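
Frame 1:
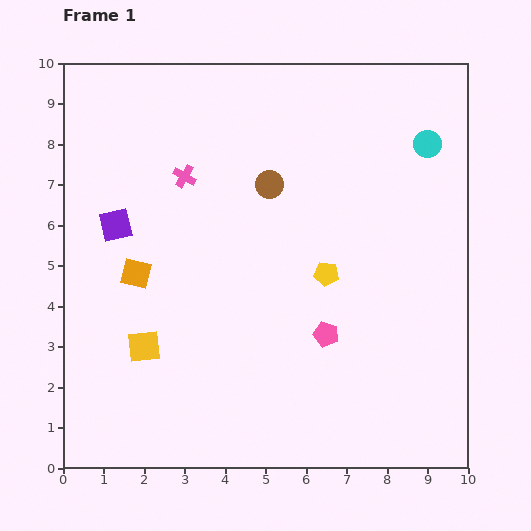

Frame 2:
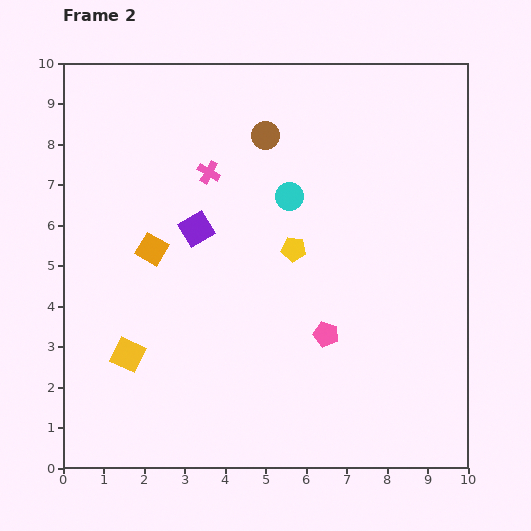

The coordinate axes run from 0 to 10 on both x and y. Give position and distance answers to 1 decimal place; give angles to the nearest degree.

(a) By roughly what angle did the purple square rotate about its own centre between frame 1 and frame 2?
18° counter-clockwise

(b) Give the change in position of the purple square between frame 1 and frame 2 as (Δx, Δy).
(2.0, -0.1)

The purple square was at (1.3, 6.0) in frame 1 and (3.3, 5.9) in frame 2.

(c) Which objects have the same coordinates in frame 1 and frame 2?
the pink pentagon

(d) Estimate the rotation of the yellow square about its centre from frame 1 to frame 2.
32° clockwise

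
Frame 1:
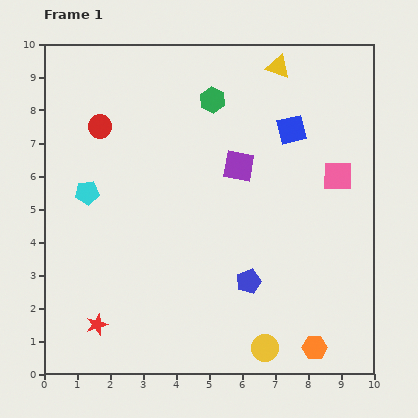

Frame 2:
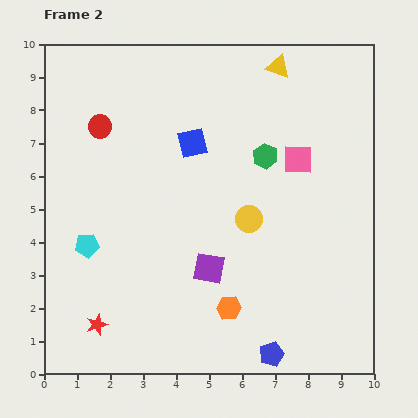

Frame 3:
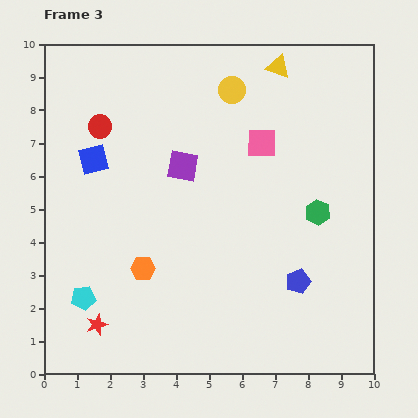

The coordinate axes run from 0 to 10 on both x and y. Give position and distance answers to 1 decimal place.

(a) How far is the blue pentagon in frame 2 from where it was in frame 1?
2.3

The blue pentagon moved from (6.2, 2.8) to (6.9, 0.6), a distance of √(0.7² + 2.2²) ≈ 2.3.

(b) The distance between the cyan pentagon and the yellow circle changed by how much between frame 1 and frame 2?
-2.2

Distance in frame 1: 7.2. Distance in frame 2: 5.0.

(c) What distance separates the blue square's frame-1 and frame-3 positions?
6.1

The blue square moved from (7.5, 7.4) to (1.5, 6.5), a distance of √(6.0² + 0.9²) ≈ 6.1.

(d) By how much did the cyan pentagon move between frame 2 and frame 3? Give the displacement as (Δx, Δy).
(-0.1, -1.6)

The cyan pentagon was at (1.3, 3.9) in frame 2 and (1.2, 2.3) in frame 3.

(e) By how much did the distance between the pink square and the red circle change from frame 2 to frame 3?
-1.2

Distance in frame 2: 6.1. Distance in frame 3: 4.9.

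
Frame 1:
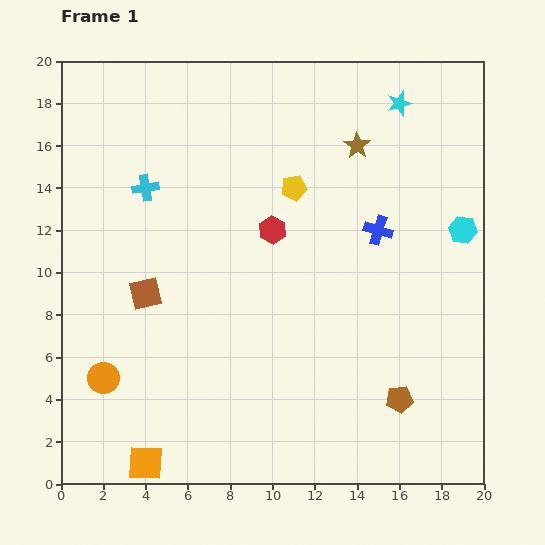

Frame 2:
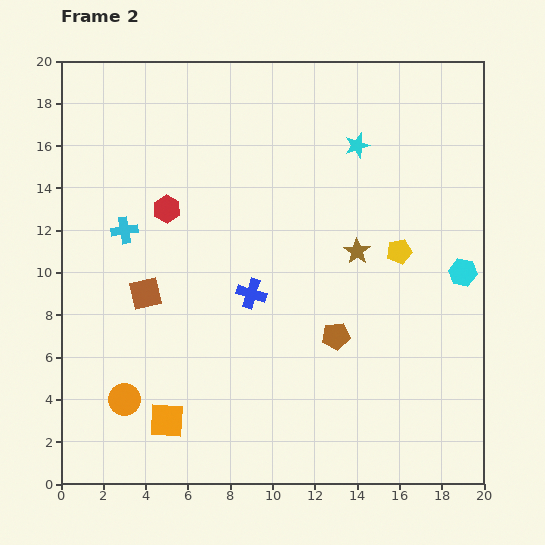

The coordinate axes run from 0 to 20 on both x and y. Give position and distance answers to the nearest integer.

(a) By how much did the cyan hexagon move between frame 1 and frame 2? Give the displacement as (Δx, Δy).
(0, -2)

The cyan hexagon was at (19, 12) in frame 1 and (19, 10) in frame 2.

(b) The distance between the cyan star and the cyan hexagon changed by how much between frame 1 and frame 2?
+1

Distance in frame 1: 7. Distance in frame 2: 8.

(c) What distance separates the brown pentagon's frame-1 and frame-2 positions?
4

The brown pentagon moved from (16, 4) to (13, 7), a distance of √(3² + 3²) ≈ 4.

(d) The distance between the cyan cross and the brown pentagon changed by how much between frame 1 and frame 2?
-5

Distance in frame 1: 16. Distance in frame 2: 11.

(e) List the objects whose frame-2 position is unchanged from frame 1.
the brown square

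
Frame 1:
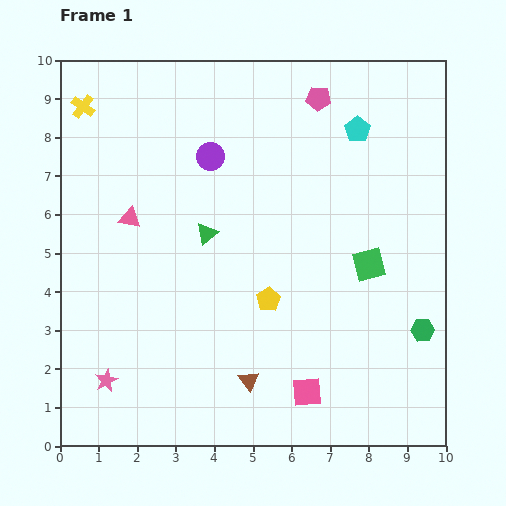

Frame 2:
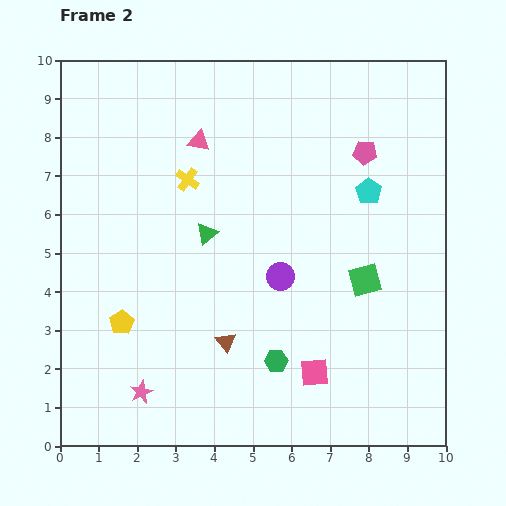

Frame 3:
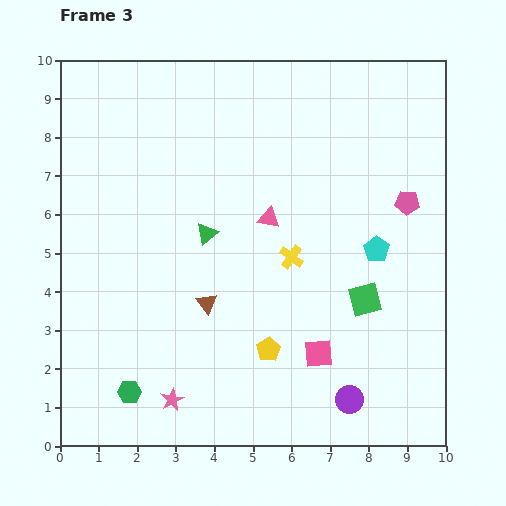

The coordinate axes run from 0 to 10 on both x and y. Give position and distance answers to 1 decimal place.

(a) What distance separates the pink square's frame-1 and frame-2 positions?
0.5

The pink square moved from (6.4, 1.4) to (6.6, 1.9), a distance of √(0.2² + 0.5²) ≈ 0.5.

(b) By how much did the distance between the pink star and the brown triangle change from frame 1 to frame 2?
-1.1

Distance in frame 1: 3.7. Distance in frame 2: 2.6.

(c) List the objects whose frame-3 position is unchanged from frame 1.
the green triangle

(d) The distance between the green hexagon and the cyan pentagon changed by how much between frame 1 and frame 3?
+1.9

Distance in frame 1: 5.5. Distance in frame 3: 7.4.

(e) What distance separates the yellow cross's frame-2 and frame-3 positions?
3.4

The yellow cross moved from (3.3, 6.9) to (6.0, 4.9), a distance of √(2.7² + 2.0²) ≈ 3.4.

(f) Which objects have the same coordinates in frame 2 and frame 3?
the green triangle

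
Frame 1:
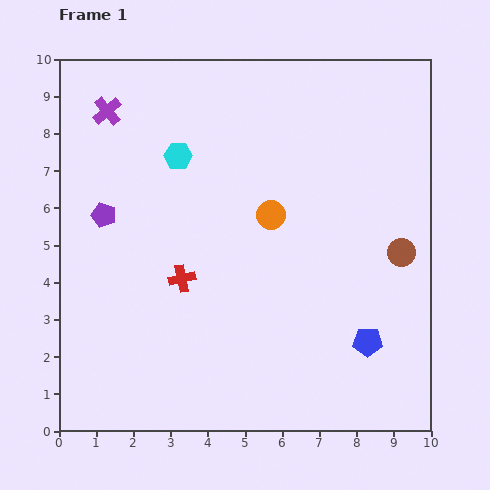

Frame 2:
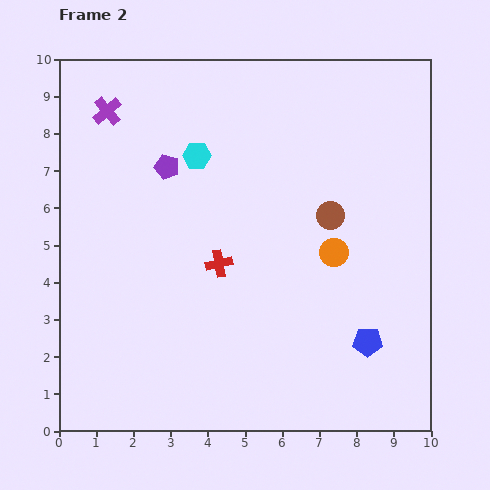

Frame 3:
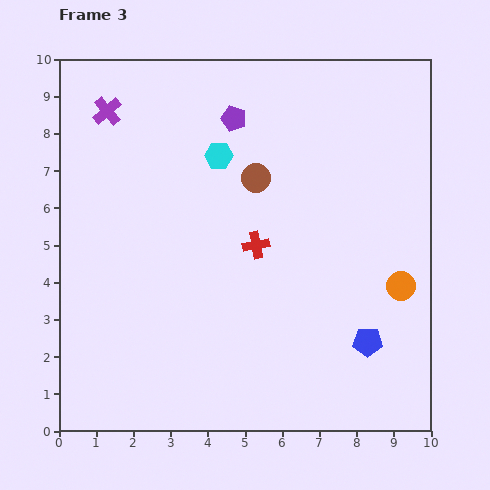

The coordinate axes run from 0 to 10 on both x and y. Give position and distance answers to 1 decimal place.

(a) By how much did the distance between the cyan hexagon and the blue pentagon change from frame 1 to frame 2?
-0.3

Distance in frame 1: 7.1. Distance in frame 2: 6.8.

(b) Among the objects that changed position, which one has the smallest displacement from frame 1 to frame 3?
the cyan hexagon

(moved 1.1)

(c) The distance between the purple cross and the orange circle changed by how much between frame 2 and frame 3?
+2.0

Distance in frame 2: 7.2. Distance in frame 3: 9.2.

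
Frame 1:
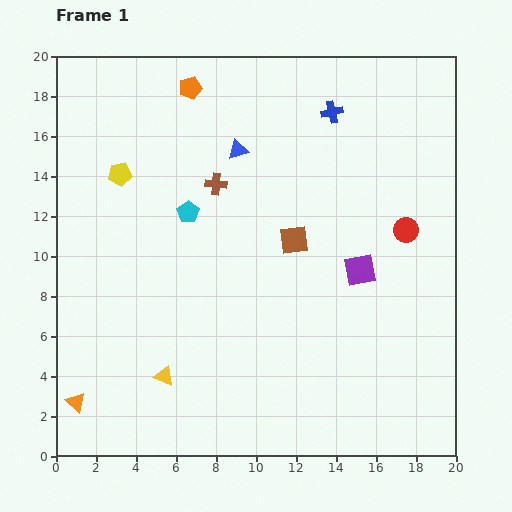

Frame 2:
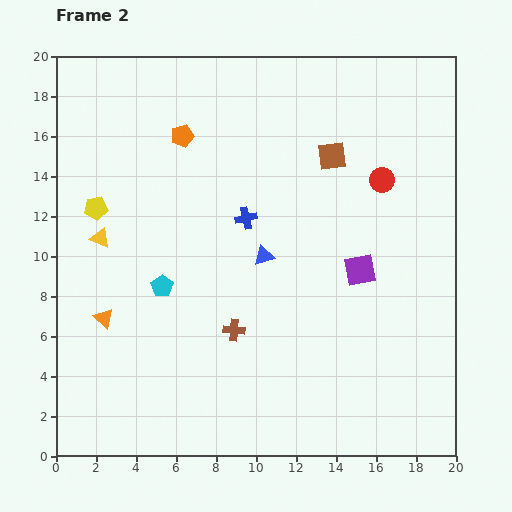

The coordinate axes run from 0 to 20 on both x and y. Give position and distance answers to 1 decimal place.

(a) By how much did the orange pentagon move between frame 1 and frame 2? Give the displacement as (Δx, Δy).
(-0.4, -2.4)

The orange pentagon was at (6.7, 18.4) in frame 1 and (6.3, 16.0) in frame 2.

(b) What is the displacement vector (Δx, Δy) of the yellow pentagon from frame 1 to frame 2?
(-1.2, -1.7)

The yellow pentagon was at (3.2, 14.1) in frame 1 and (2.0, 12.4) in frame 2.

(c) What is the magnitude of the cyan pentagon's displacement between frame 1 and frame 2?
3.9

The cyan pentagon moved from (6.6, 12.2) to (5.3, 8.5), a distance of √(1.3² + 3.7²) ≈ 3.9.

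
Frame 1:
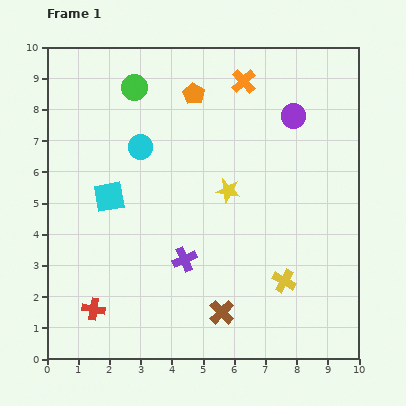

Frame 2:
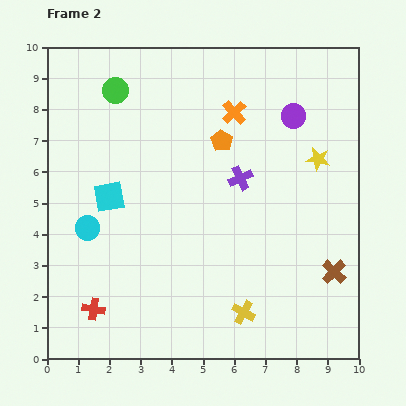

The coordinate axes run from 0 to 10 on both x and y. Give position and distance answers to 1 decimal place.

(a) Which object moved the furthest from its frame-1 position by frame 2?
the brown cross

(moved 3.8; next 3.2)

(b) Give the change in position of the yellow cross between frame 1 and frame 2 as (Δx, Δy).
(-1.3, -1.0)

The yellow cross was at (7.6, 2.5) in frame 1 and (6.3, 1.5) in frame 2.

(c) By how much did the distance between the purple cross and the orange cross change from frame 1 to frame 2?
-3.9

Distance in frame 1: 6.0. Distance in frame 2: 2.1.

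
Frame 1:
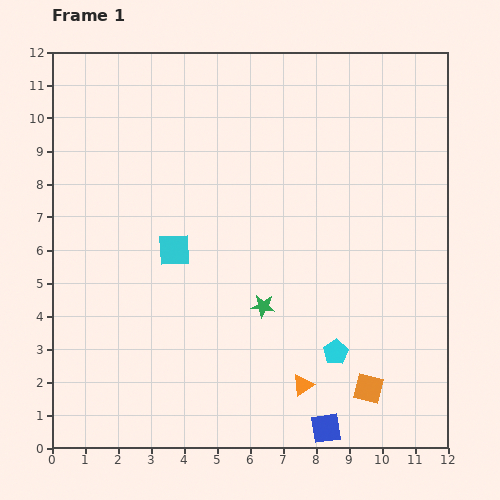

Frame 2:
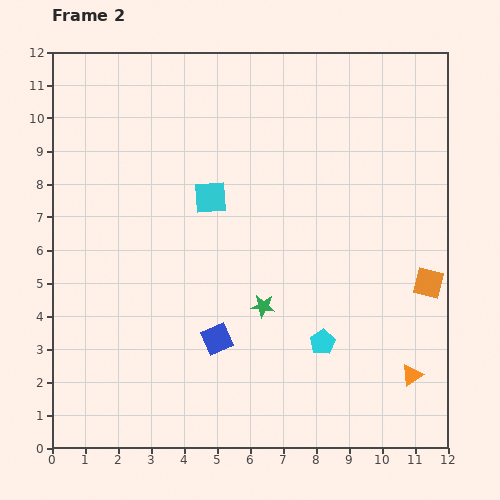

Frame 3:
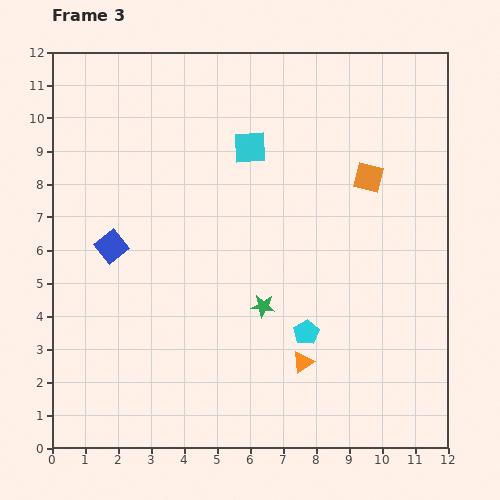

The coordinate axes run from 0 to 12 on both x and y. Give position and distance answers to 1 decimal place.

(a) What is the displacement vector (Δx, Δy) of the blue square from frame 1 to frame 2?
(-3.3, 2.7)

The blue square was at (8.3, 0.6) in frame 1 and (5.0, 3.3) in frame 2.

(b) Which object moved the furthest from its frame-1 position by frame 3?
the blue square

(moved 8.5; next 6.4)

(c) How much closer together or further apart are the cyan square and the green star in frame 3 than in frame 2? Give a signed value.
+1.1

Distance in frame 2: 3.7. Distance in frame 3: 4.8.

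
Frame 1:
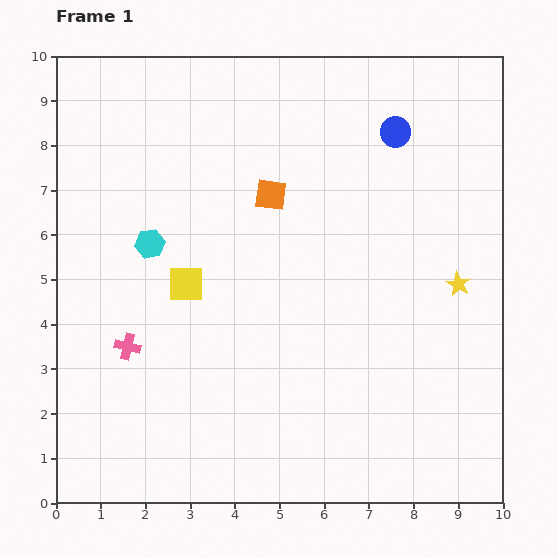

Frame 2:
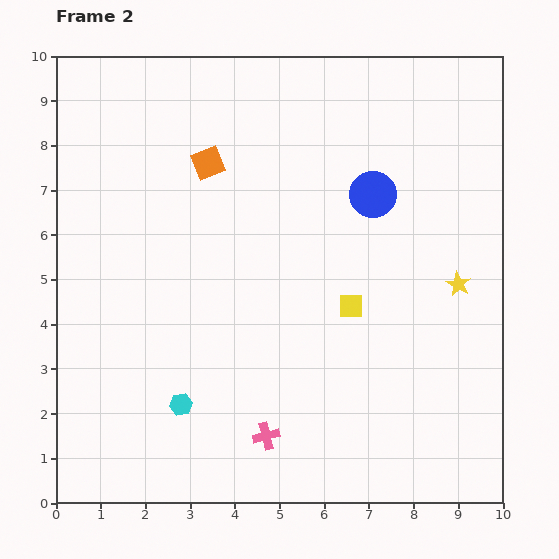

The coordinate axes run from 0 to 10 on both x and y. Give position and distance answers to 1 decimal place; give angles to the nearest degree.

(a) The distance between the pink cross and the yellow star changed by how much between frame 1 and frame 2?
-2.0

Distance in frame 1: 7.5. Distance in frame 2: 5.5.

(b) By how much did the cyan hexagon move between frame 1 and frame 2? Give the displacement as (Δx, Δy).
(0.7, -3.6)

The cyan hexagon was at (2.1, 5.8) in frame 1 and (2.8, 2.2) in frame 2.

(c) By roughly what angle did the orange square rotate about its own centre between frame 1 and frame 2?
29° counter-clockwise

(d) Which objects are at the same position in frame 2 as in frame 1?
the yellow star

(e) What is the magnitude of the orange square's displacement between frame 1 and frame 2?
1.6

The orange square moved from (4.8, 6.9) to (3.4, 7.6), a distance of √(1.4² + 0.7²) ≈ 1.6.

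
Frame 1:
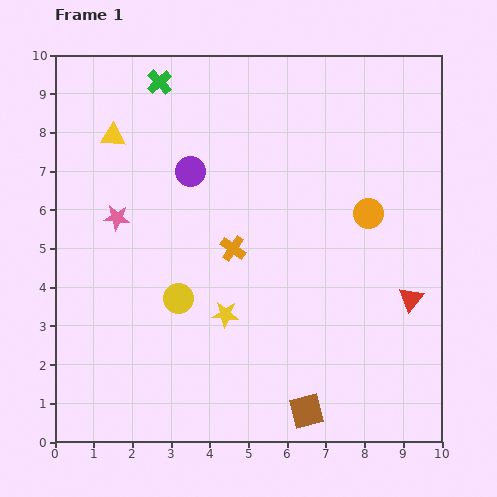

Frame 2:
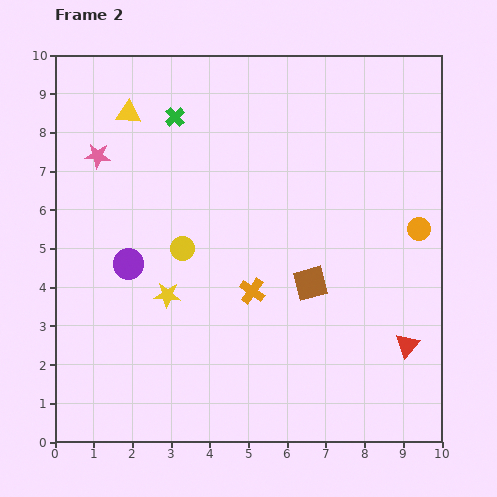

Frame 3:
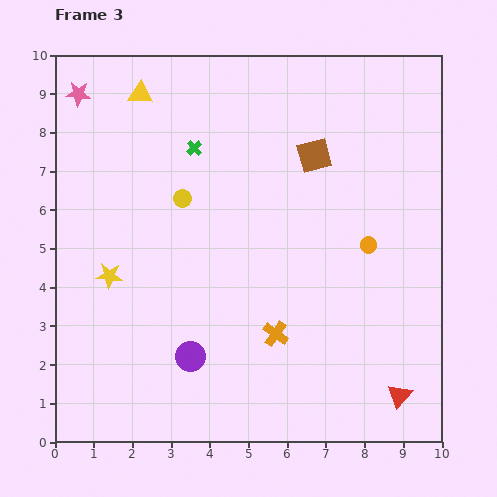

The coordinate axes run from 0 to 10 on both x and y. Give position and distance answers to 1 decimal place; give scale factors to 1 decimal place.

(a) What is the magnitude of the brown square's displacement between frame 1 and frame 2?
3.3

The brown square moved from (6.5, 0.8) to (6.6, 4.1), a distance of √(0.1² + 3.3²) ≈ 3.3.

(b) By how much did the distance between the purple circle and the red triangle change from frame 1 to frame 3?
-1.1

Distance in frame 1: 6.6. Distance in frame 3: 5.5.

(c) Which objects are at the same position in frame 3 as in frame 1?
none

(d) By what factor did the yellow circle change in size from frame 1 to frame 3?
0.6×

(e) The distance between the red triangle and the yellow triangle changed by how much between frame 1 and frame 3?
+1.5

Distance in frame 1: 8.8. Distance in frame 3: 10.3.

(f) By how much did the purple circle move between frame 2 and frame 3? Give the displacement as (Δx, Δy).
(1.6, -2.4)

The purple circle was at (1.9, 4.6) in frame 2 and (3.5, 2.2) in frame 3.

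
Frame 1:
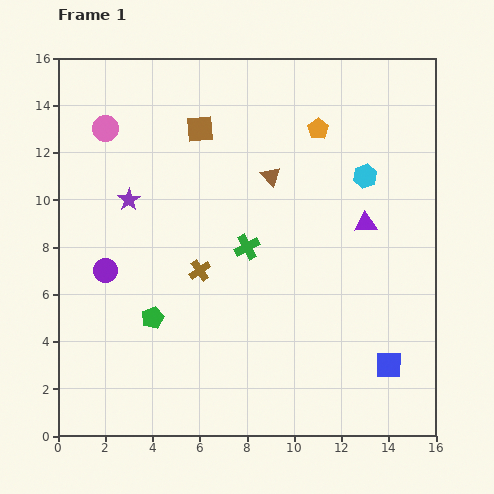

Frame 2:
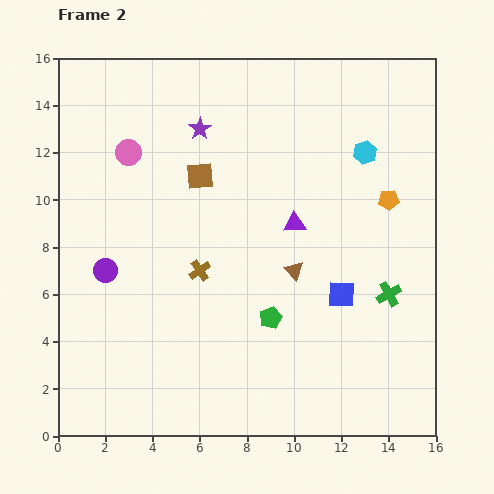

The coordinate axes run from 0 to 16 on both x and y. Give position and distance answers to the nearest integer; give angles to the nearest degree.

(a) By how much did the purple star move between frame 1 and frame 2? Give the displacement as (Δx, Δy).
(3, 3)

The purple star was at (3, 10) in frame 1 and (6, 13) in frame 2.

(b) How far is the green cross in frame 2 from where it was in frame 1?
6

The green cross moved from (8, 8) to (14, 6), a distance of √(6² + 2²) ≈ 6.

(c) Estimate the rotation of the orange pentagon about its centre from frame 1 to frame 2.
30° clockwise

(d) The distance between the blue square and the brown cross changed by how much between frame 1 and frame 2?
-3

Distance in frame 1: 9. Distance in frame 2: 6.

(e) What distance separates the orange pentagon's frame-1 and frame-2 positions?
4

The orange pentagon moved from (11, 13) to (14, 10), a distance of √(3² + 3²) ≈ 4.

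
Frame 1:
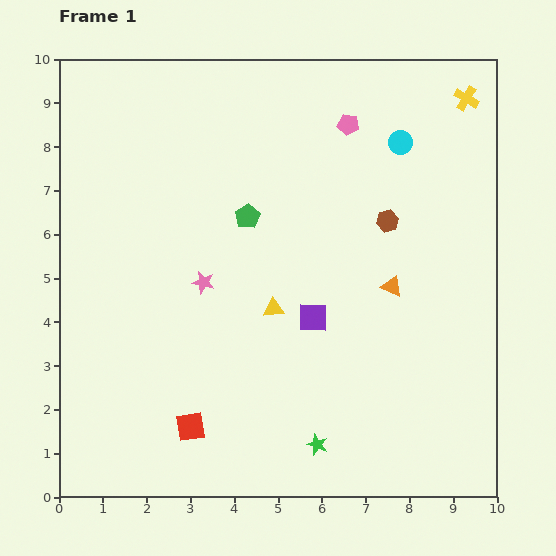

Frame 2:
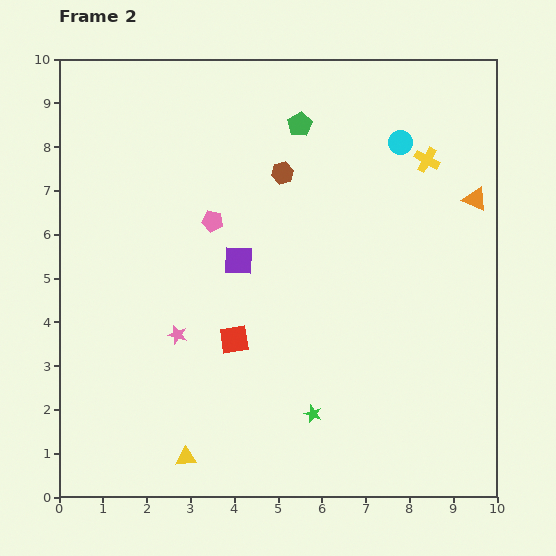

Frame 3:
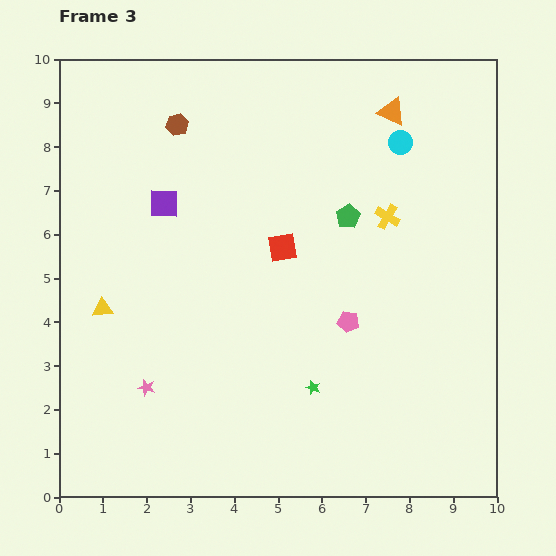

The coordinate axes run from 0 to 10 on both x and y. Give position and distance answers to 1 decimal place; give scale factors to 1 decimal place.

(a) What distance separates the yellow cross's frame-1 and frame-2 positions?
1.7

The yellow cross moved from (9.3, 9.1) to (8.4, 7.7), a distance of √(0.9² + 1.4²) ≈ 1.7.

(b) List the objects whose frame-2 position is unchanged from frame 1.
the cyan circle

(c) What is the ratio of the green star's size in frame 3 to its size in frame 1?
0.7×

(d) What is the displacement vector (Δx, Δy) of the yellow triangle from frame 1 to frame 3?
(-3.9, 0.0)

The yellow triangle was at (4.9, 4.3) in frame 1 and (1.0, 4.3) in frame 3.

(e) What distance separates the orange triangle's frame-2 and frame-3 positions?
2.8

The orange triangle moved from (9.5, 6.8) to (7.6, 8.8), a distance of √(1.9² + 2.0²) ≈ 2.8.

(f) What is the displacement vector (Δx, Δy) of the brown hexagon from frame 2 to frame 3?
(-2.4, 1.1)

The brown hexagon was at (5.1, 7.4) in frame 2 and (2.7, 8.5) in frame 3.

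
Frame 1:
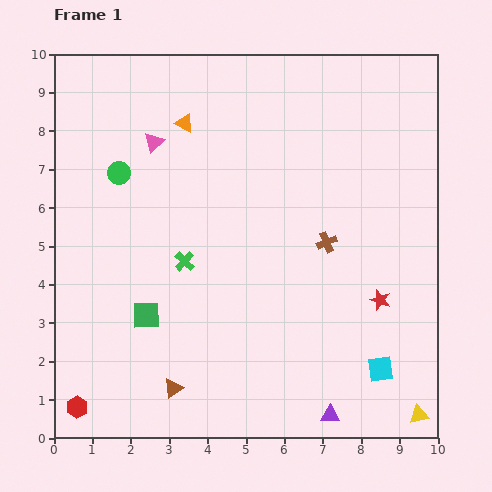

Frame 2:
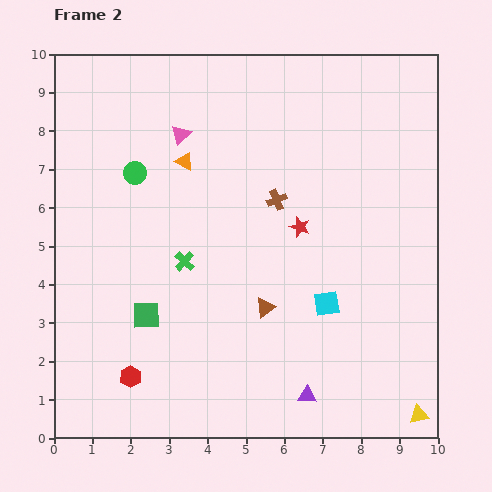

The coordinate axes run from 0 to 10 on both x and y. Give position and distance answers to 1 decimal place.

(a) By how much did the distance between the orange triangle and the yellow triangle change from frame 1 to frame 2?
-0.7

Distance in frame 1: 9.7. Distance in frame 2: 9.0.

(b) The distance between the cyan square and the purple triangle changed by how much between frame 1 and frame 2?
+0.7

Distance in frame 1: 1.8. Distance in frame 2: 2.5.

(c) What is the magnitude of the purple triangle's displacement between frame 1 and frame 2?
0.8

The purple triangle moved from (7.2, 0.6) to (6.6, 1.1), a distance of √(0.6² + 0.5²) ≈ 0.8.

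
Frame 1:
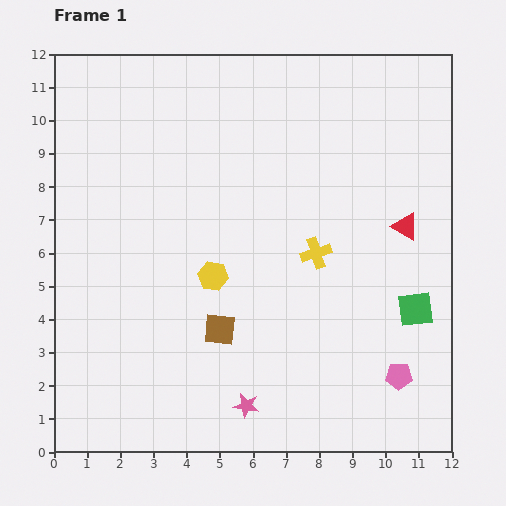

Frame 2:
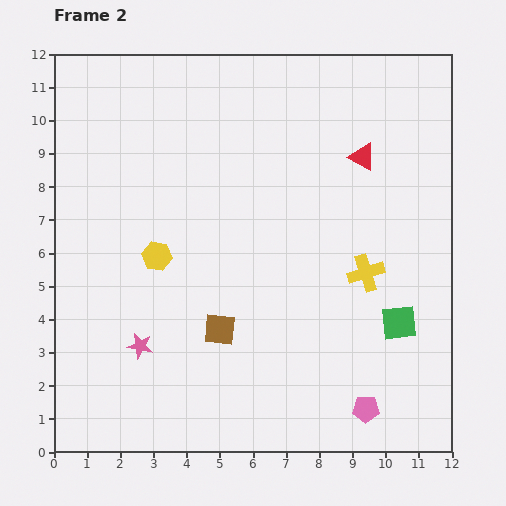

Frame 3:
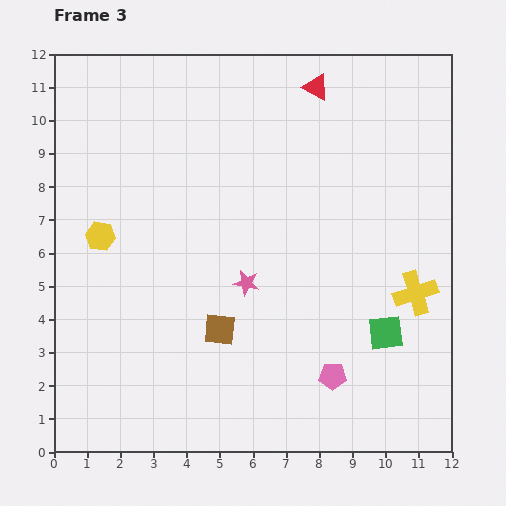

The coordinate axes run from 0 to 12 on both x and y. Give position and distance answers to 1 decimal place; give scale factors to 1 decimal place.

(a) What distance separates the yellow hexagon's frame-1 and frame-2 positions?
1.8

The yellow hexagon moved from (4.8, 5.3) to (3.1, 5.9), a distance of √(1.7² + 0.6²) ≈ 1.8.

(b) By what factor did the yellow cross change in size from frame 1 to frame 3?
1.4×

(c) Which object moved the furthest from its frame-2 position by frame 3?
the pink star

(moved 3.7; next 2.5)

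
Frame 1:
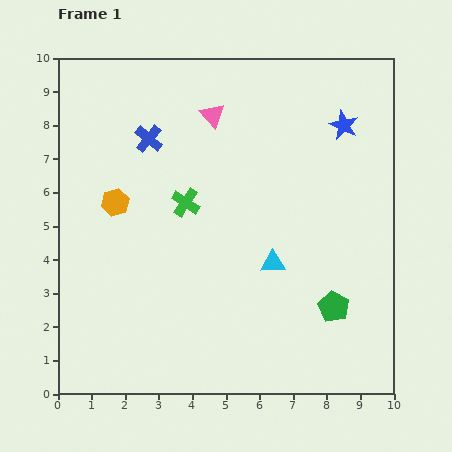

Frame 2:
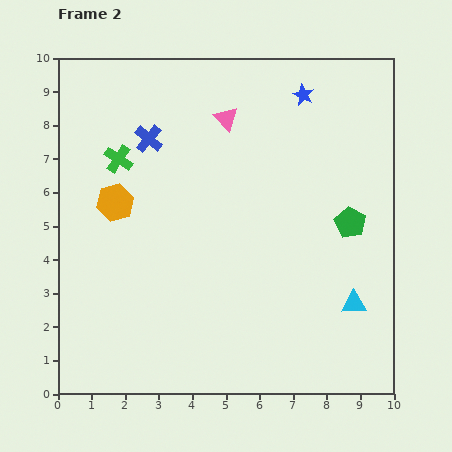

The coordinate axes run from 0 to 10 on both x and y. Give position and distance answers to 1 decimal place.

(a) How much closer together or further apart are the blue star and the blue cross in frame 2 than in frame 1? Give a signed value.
-1.0

Distance in frame 1: 5.8. Distance in frame 2: 4.8.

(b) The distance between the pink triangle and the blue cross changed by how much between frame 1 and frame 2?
+0.4

Distance in frame 1: 2.0. Distance in frame 2: 2.4.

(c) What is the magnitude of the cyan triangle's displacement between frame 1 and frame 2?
2.7

The cyan triangle moved from (6.4, 3.9) to (8.8, 2.7), a distance of √(2.4² + 1.2²) ≈ 2.7.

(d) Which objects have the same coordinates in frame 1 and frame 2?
the orange hexagon, the blue cross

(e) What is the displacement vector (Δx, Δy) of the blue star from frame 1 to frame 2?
(-1.2, 0.9)

The blue star was at (8.5, 8.0) in frame 1 and (7.3, 8.9) in frame 2.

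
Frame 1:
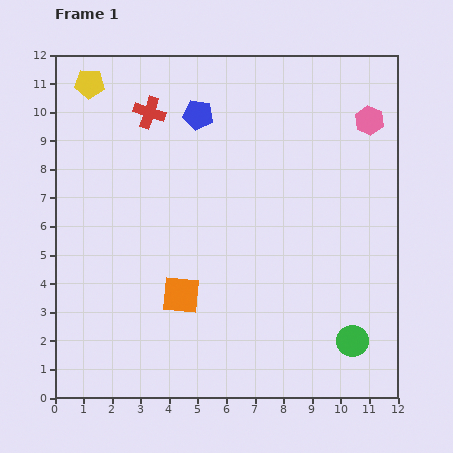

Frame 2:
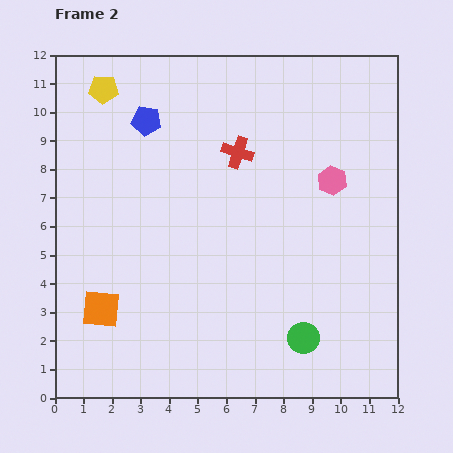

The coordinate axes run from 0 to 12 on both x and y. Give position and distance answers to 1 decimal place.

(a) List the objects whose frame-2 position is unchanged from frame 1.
none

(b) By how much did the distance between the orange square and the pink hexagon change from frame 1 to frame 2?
+0.3

Distance in frame 1: 9.0. Distance in frame 2: 9.3.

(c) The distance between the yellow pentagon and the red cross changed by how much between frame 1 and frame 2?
+2.9

Distance in frame 1: 2.3. Distance in frame 2: 5.2.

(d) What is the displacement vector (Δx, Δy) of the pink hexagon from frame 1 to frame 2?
(-1.3, -2.1)

The pink hexagon was at (11.0, 9.7) in frame 1 and (9.7, 7.6) in frame 2.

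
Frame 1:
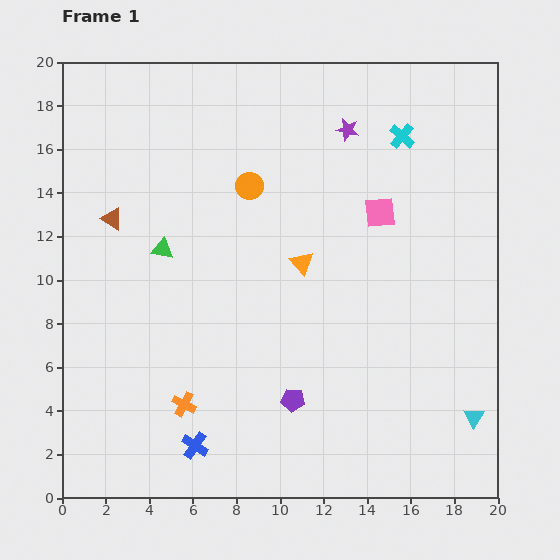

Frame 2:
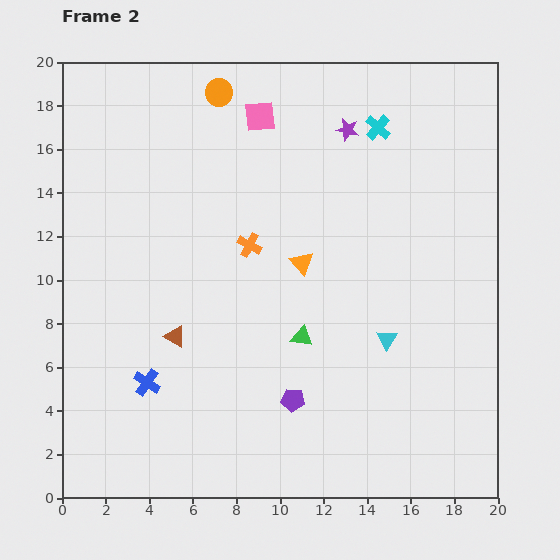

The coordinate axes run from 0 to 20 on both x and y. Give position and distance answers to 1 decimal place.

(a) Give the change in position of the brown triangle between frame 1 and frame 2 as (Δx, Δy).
(2.9, -5.4)

The brown triangle was at (2.3, 12.8) in frame 1 and (5.2, 7.4) in frame 2.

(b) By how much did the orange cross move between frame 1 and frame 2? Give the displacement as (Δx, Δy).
(3.0, 7.3)

The orange cross was at (5.6, 4.3) in frame 1 and (8.6, 11.6) in frame 2.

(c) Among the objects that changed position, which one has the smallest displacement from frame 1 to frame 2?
the cyan cross

(moved 1.2)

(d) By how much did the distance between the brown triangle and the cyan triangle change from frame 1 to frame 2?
-9.2

Distance in frame 1: 18.9. Distance in frame 2: 9.7.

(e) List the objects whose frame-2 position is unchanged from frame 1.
the orange triangle, the purple pentagon, the purple star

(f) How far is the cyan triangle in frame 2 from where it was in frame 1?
5.4

The cyan triangle moved from (18.9, 3.7) to (14.9, 7.3), a distance of √(4.0² + 3.6²) ≈ 5.4.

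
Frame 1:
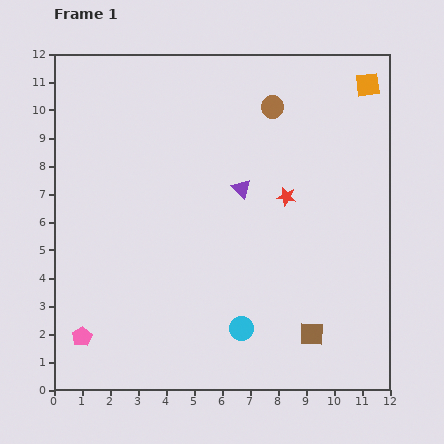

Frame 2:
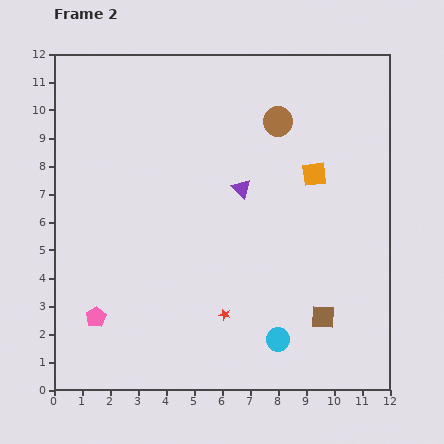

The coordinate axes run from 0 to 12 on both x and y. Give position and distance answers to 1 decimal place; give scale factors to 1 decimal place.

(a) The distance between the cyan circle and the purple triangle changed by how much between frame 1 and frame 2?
+0.6

Distance in frame 1: 5.0. Distance in frame 2: 5.6.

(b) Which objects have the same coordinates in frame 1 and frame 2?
the purple triangle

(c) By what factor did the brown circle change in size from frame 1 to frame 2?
1.3×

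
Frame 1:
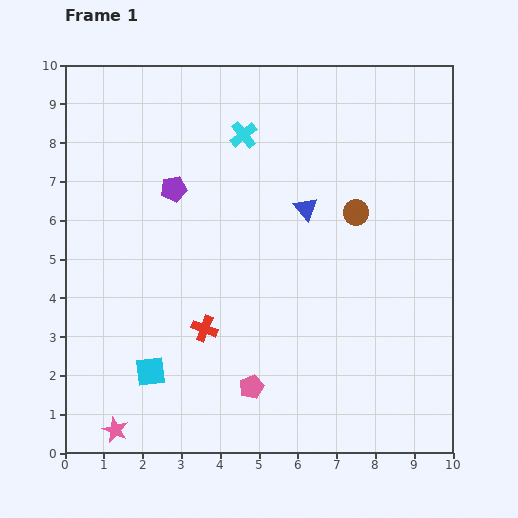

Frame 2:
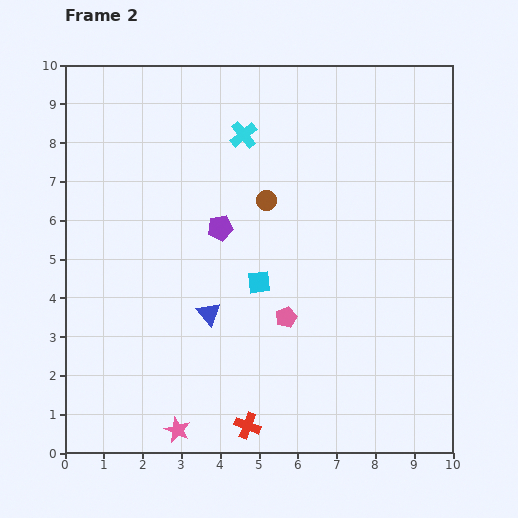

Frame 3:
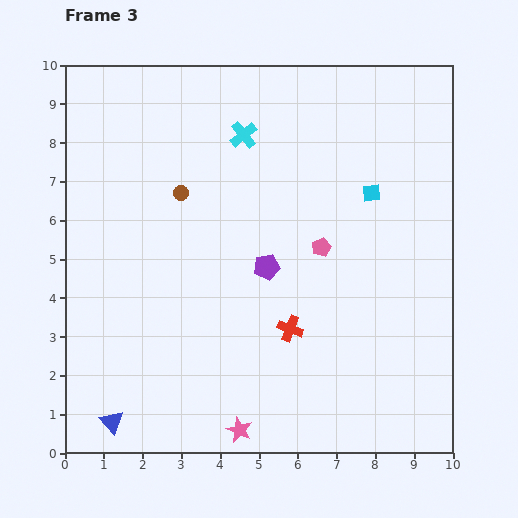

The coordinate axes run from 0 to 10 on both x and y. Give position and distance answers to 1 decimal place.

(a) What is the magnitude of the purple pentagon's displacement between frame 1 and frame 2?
1.6

The purple pentagon moved from (2.8, 6.8) to (4.0, 5.8), a distance of √(1.2² + 1.0²) ≈ 1.6.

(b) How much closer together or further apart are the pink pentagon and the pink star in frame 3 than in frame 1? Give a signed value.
+1.4

Distance in frame 1: 3.7. Distance in frame 3: 5.1.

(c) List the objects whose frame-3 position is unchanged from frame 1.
the cyan cross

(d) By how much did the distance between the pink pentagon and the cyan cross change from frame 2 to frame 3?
-1.3

Distance in frame 2: 4.8. Distance in frame 3: 3.5.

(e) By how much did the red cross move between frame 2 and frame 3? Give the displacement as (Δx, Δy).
(1.1, 2.5)

The red cross was at (4.7, 0.7) in frame 2 and (5.8, 3.2) in frame 3.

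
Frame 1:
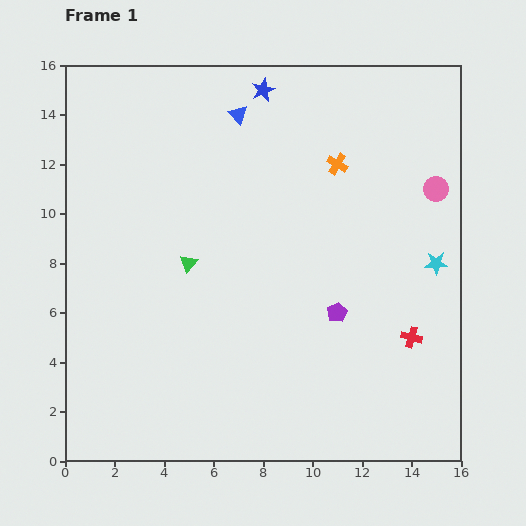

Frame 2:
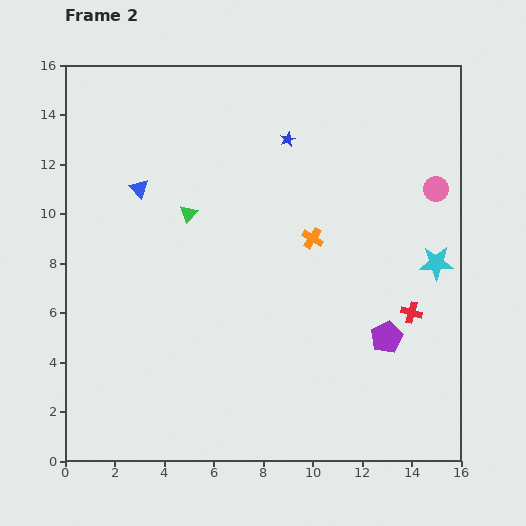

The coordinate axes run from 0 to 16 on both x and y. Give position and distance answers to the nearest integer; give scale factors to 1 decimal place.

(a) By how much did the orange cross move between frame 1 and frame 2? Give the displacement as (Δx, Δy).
(-1, -3)

The orange cross was at (11, 12) in frame 1 and (10, 9) in frame 2.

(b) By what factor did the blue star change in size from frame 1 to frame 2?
0.7×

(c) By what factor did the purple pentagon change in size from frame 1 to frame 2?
1.6×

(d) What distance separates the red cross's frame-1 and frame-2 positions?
1

The red cross moved from (14, 5) to (14, 6), a distance of √(0² + 1²) ≈ 1.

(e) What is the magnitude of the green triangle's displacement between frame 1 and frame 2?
2

The green triangle moved from (5, 8) to (5, 10), a distance of √(0² + 2²) ≈ 2.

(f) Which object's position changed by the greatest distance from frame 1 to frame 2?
the blue triangle

(moved 5; next 3)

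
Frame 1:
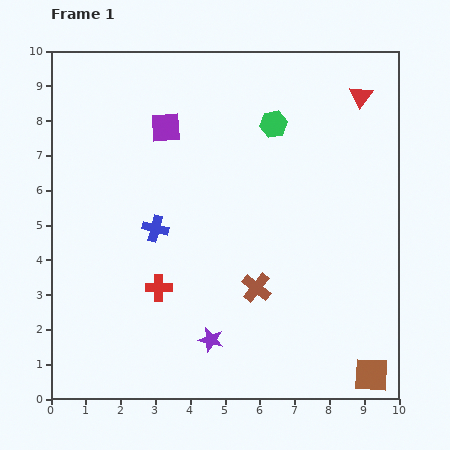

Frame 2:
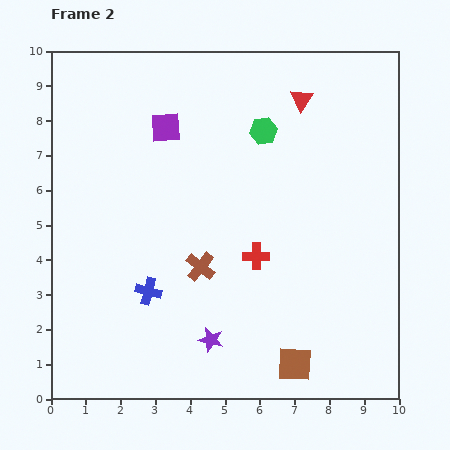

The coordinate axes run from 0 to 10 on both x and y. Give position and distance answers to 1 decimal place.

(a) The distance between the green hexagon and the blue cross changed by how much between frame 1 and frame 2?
+1.2

Distance in frame 1: 4.5. Distance in frame 2: 5.7.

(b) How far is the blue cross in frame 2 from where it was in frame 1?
1.8

The blue cross moved from (3.0, 4.9) to (2.8, 3.1), a distance of √(0.2² + 1.8²) ≈ 1.8.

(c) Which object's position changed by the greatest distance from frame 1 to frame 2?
the red cross

(moved 2.9; next 2.2)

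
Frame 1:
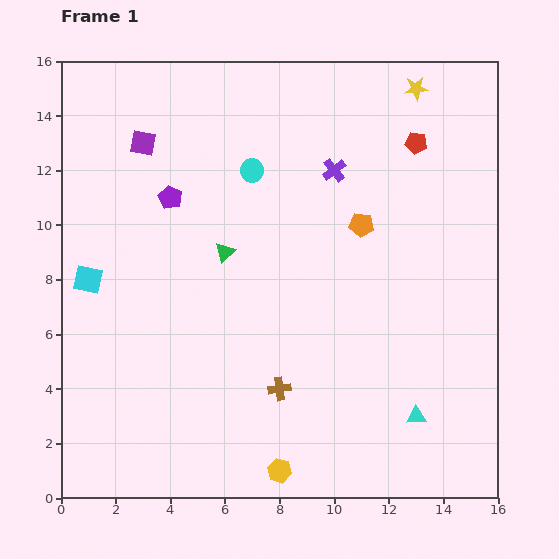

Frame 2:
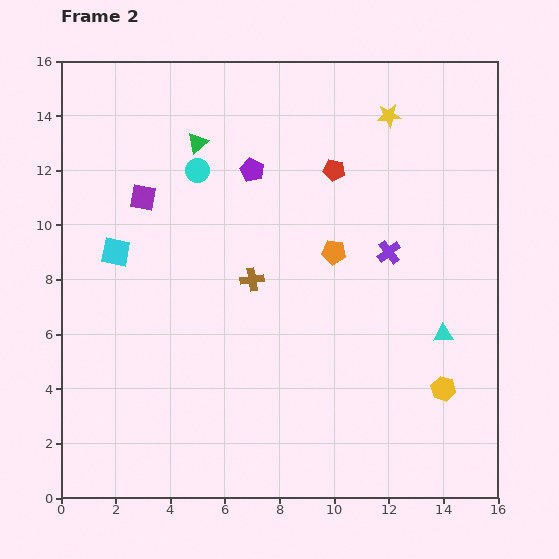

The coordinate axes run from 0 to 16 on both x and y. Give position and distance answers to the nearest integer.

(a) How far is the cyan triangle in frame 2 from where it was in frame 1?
3

The cyan triangle moved from (13, 3) to (14, 6), a distance of √(1² + 3²) ≈ 3.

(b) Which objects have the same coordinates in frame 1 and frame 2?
none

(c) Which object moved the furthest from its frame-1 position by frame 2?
the yellow hexagon

(moved 7; next 4)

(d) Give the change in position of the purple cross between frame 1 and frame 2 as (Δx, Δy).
(2, -3)

The purple cross was at (10, 12) in frame 1 and (12, 9) in frame 2.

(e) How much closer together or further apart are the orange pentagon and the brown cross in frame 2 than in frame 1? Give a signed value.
-4

Distance in frame 1: 7. Distance in frame 2: 3.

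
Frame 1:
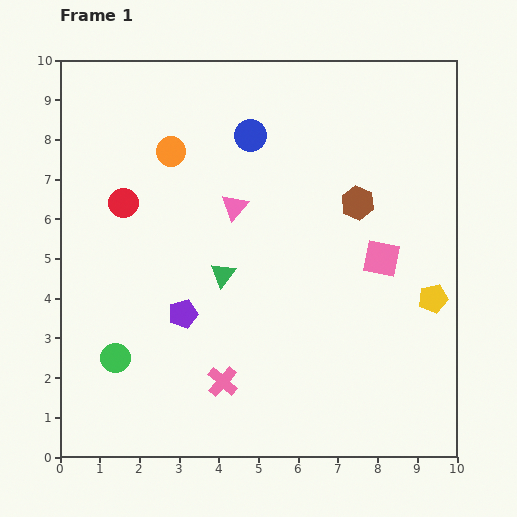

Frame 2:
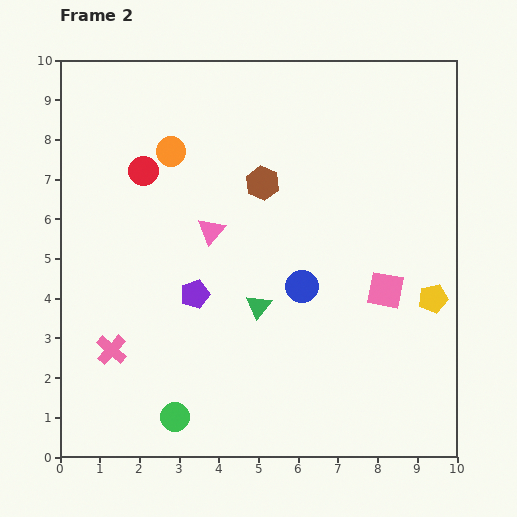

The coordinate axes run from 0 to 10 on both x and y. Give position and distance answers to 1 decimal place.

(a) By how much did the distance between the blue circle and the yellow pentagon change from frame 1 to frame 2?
-2.9

Distance in frame 1: 6.2. Distance in frame 2: 3.3.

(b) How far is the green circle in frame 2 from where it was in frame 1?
2.1

The green circle moved from (1.4, 2.5) to (2.9, 1.0), a distance of √(1.5² + 1.5²) ≈ 2.1.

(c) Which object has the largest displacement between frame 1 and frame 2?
the blue circle

(moved 4.0; next 2.9)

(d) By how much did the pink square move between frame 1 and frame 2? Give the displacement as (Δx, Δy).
(0.1, -0.8)

The pink square was at (8.1, 5.0) in frame 1 and (8.2, 4.2) in frame 2.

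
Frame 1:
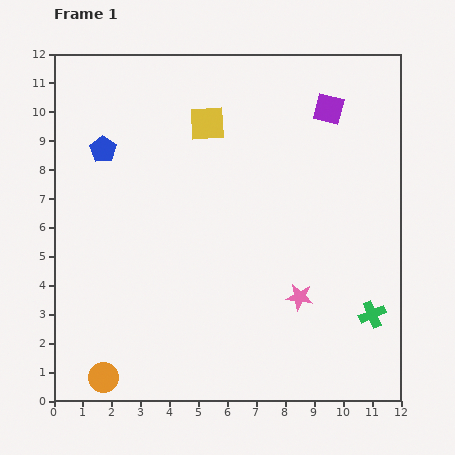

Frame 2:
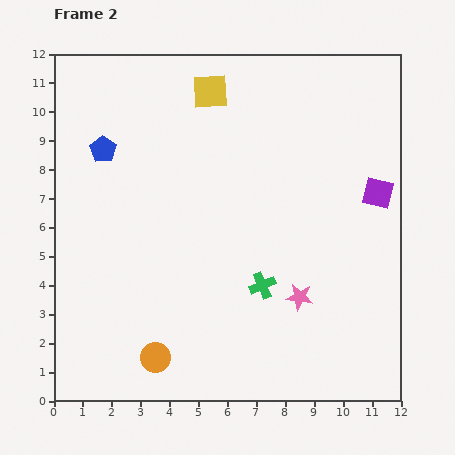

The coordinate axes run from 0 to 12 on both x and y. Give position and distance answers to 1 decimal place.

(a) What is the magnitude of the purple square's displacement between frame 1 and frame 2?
3.4

The purple square moved from (9.5, 10.1) to (11.2, 7.2), a distance of √(1.7² + 2.9²) ≈ 3.4.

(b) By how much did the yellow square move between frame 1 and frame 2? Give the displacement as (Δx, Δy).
(0.1, 1.1)

The yellow square was at (5.3, 9.6) in frame 1 and (5.4, 10.7) in frame 2.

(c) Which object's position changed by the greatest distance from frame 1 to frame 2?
the green cross

(moved 3.9; next 3.4)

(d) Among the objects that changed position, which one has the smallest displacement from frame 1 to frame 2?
the yellow square

(moved 1.1)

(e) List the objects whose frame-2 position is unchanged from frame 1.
the blue pentagon, the pink star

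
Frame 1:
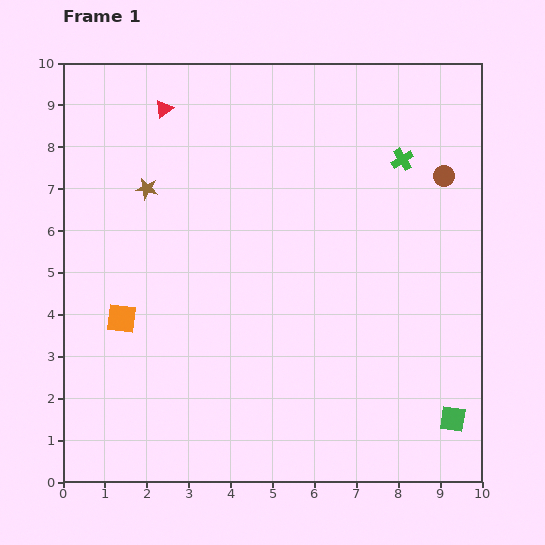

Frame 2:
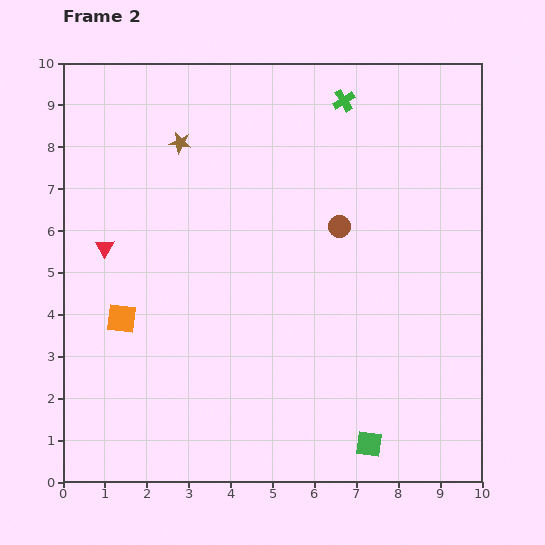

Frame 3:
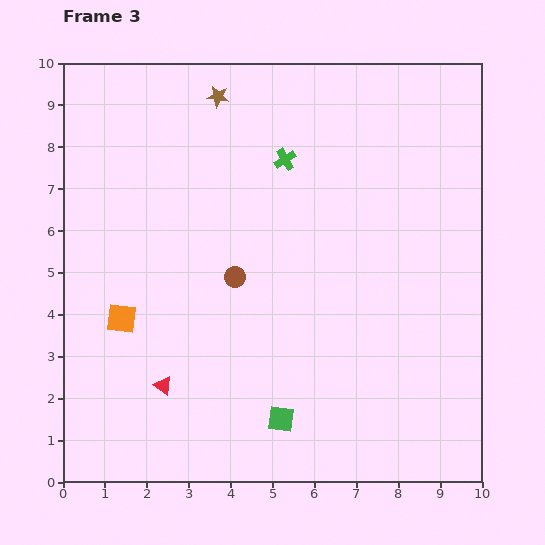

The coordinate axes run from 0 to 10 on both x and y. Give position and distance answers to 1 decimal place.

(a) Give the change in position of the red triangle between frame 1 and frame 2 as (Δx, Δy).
(-1.4, -3.3)

The red triangle was at (2.4, 8.9) in frame 1 and (1.0, 5.6) in frame 2.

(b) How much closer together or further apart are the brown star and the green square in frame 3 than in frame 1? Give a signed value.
-1.3

Distance in frame 1: 9.1. Distance in frame 3: 7.8.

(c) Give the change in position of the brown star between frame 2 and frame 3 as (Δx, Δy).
(0.9, 1.1)

The brown star was at (2.8, 8.1) in frame 2 and (3.7, 9.2) in frame 3.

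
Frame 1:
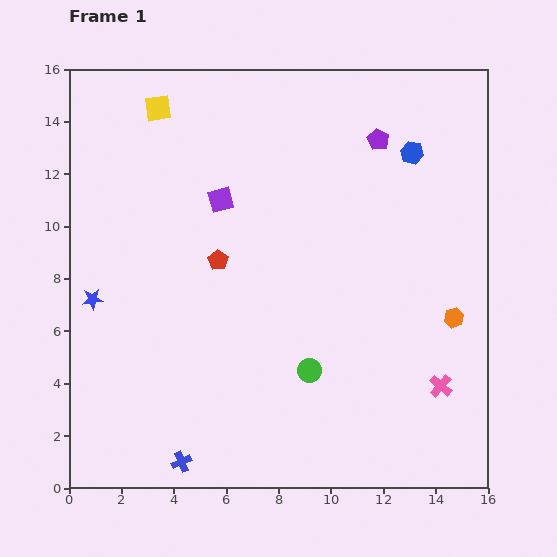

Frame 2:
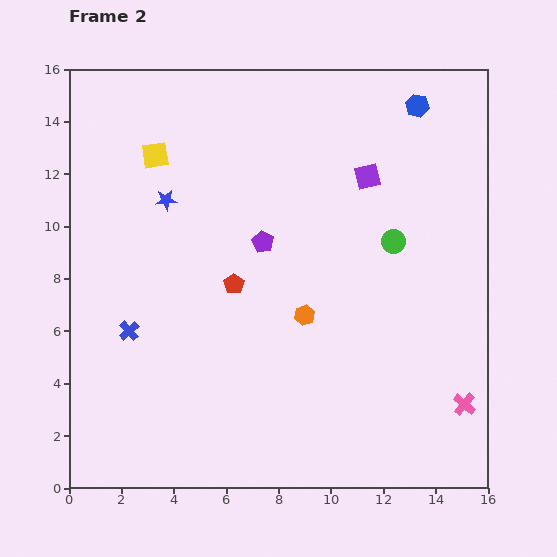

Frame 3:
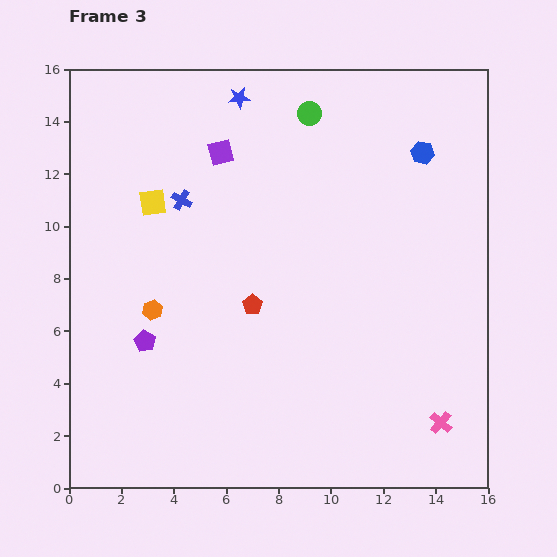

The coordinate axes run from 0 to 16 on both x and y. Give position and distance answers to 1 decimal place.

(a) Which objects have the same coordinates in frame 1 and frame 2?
none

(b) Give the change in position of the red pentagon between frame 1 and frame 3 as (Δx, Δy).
(1.3, -1.7)

The red pentagon was at (5.7, 8.7) in frame 1 and (7.0, 7.0) in frame 3.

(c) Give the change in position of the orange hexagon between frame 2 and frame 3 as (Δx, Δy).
(-5.8, 0.2)

The orange hexagon was at (9.0, 6.6) in frame 2 and (3.2, 6.8) in frame 3.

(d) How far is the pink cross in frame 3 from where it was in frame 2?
1.1

The pink cross moved from (15.1, 3.2) to (14.2, 2.5), a distance of √(0.9² + 0.7²) ≈ 1.1.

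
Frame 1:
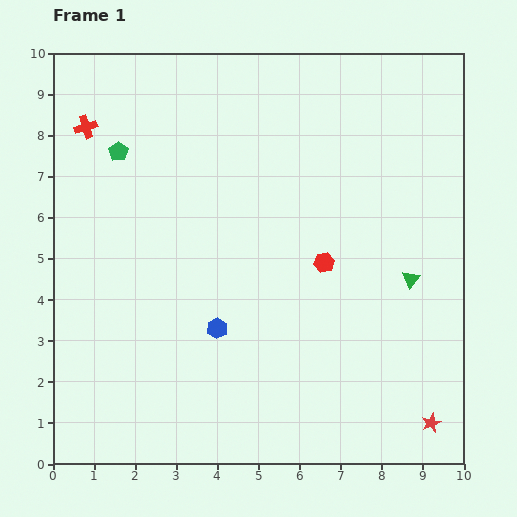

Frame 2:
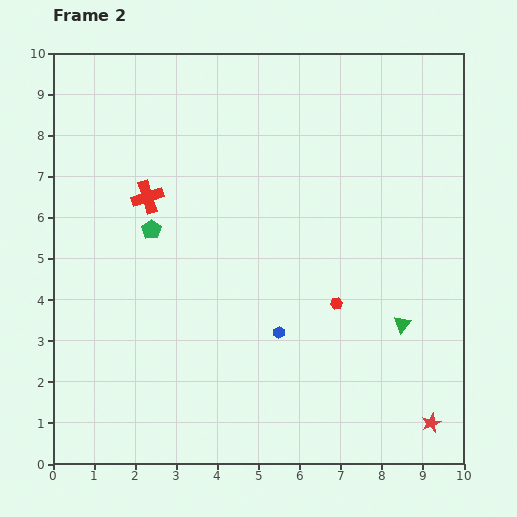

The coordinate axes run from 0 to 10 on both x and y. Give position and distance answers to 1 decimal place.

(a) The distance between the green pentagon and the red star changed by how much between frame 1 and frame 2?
-1.8

Distance in frame 1: 10.1. Distance in frame 2: 8.3.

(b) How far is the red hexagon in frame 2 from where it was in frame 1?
1.0

The red hexagon moved from (6.6, 4.9) to (6.9, 3.9), a distance of √(0.3² + 1.0²) ≈ 1.0.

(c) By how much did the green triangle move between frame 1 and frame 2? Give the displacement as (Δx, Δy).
(-0.2, -1.1)

The green triangle was at (8.7, 4.5) in frame 1 and (8.5, 3.4) in frame 2.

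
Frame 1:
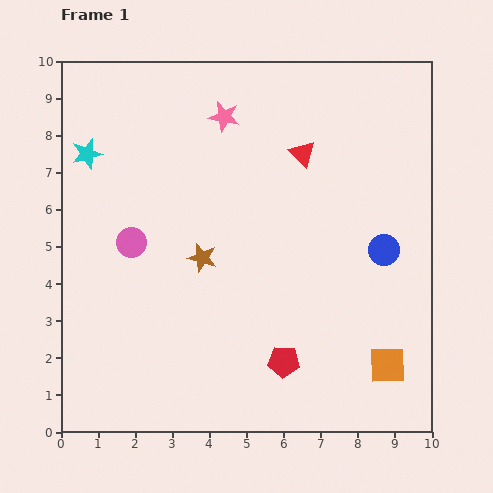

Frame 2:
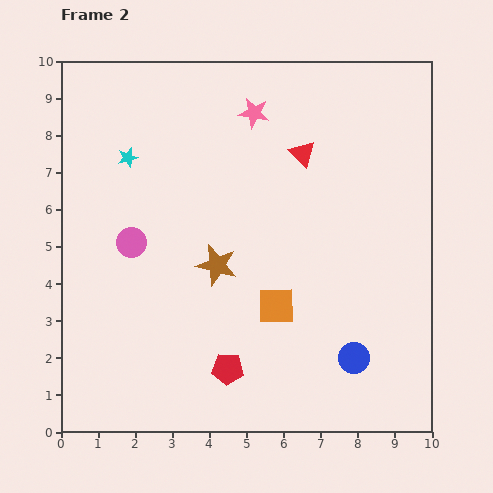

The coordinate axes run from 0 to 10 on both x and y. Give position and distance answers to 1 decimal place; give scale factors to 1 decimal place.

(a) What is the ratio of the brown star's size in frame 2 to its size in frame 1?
1.4×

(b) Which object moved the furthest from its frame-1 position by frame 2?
the orange square

(moved 3.4; next 3.0)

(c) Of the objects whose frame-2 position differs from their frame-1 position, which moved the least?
the brown star

(moved 0.4)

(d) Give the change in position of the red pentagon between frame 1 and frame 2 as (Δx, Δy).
(-1.5, -0.2)

The red pentagon was at (6.0, 1.9) in frame 1 and (4.5, 1.7) in frame 2.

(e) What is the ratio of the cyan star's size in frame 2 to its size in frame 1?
0.6×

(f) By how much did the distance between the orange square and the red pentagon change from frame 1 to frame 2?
-0.7

Distance in frame 1: 2.8. Distance in frame 2: 2.1.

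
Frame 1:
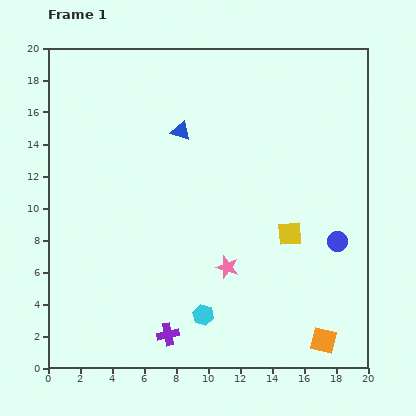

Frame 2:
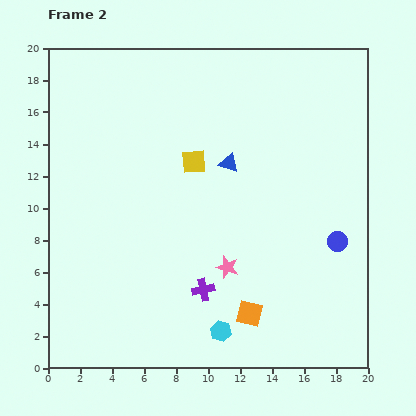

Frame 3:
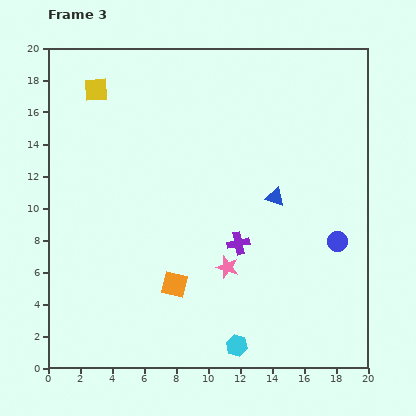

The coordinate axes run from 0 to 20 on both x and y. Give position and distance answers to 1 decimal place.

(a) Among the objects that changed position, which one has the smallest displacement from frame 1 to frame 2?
the cyan hexagon

(moved 1.5)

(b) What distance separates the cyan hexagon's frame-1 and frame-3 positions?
2.8

The cyan hexagon moved from (9.7, 3.3) to (11.8, 1.4), a distance of √(2.1² + 1.9²) ≈ 2.8.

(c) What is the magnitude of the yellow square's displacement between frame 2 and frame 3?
7.6

The yellow square moved from (9.1, 12.9) to (3.0, 17.4), a distance of √(6.1² + 4.5²) ≈ 7.6.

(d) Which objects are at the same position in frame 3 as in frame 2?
the pink star, the blue circle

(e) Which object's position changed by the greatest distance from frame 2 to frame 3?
the yellow square

(moved 7.6; next 5.0)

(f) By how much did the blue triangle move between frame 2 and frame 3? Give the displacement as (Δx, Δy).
(2.9, -2.1)

The blue triangle was at (11.3, 12.8) in frame 2 and (14.2, 10.7) in frame 3.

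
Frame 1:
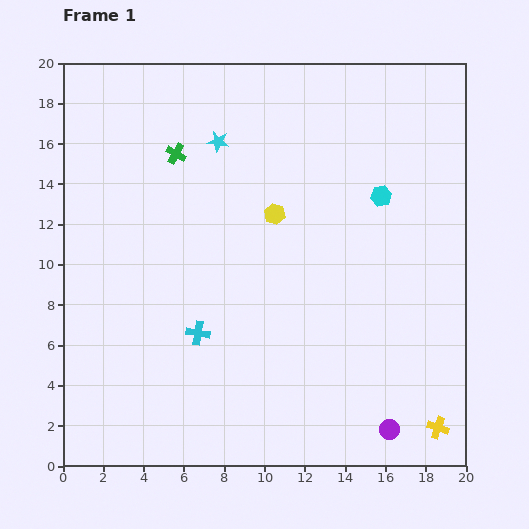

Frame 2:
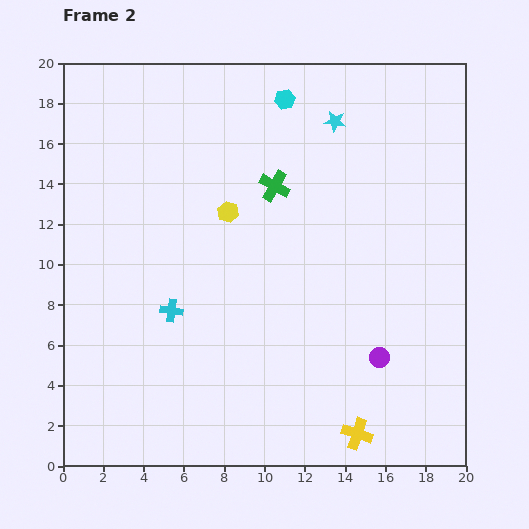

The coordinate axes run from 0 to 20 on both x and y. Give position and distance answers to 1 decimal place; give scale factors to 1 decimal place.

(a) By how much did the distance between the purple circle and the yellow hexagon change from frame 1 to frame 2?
-1.7

Distance in frame 1: 12.1. Distance in frame 2: 10.4.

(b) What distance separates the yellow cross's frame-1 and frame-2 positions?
4.0

The yellow cross moved from (18.6, 1.9) to (14.6, 1.6), a distance of √(4.0² + 0.3²) ≈ 4.0.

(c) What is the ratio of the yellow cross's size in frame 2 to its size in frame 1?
1.4×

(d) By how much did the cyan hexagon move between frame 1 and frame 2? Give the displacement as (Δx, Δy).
(-4.8, 4.8)

The cyan hexagon was at (15.8, 13.4) in frame 1 and (11.0, 18.2) in frame 2.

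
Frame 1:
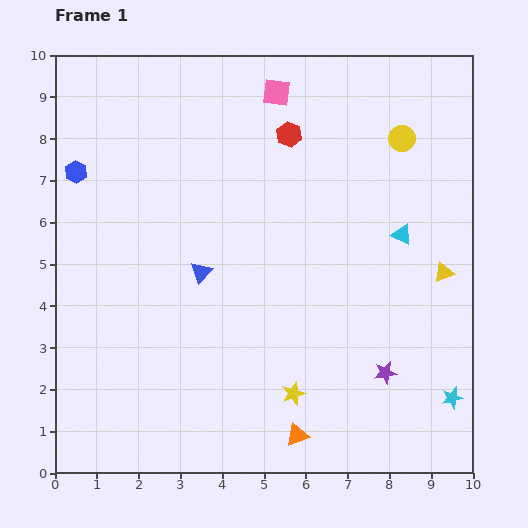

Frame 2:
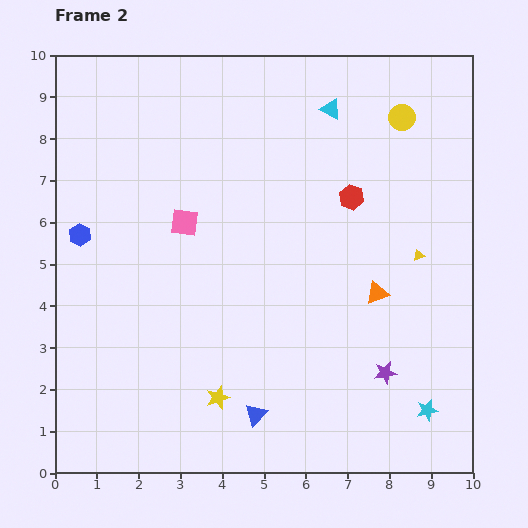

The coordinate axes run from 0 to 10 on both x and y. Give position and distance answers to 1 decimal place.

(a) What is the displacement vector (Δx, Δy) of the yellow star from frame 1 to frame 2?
(-1.8, -0.1)

The yellow star was at (5.7, 1.9) in frame 1 and (3.9, 1.8) in frame 2.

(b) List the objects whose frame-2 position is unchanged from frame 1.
the purple star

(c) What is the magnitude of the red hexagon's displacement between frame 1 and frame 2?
2.1

The red hexagon moved from (5.6, 8.1) to (7.1, 6.6), a distance of √(1.5² + 1.5²) ≈ 2.1.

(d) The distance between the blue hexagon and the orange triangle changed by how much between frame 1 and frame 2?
-1.0

Distance in frame 1: 8.2. Distance in frame 2: 7.2.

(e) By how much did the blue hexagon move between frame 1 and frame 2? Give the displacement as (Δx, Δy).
(0.1, -1.5)

The blue hexagon was at (0.5, 7.2) in frame 1 and (0.6, 5.7) in frame 2.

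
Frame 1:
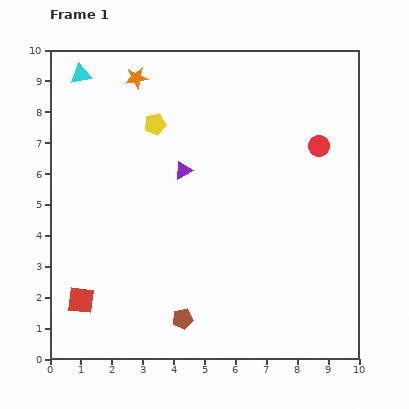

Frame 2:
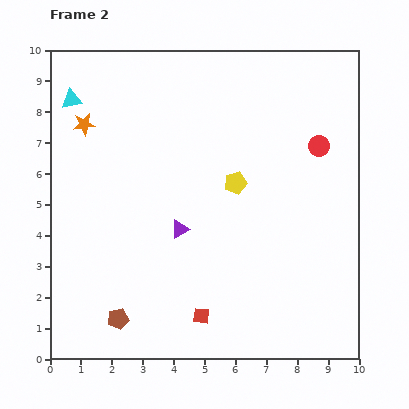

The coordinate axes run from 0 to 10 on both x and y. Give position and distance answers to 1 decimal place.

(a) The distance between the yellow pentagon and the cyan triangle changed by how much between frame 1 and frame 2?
+3.0

Distance in frame 1: 2.9. Distance in frame 2: 5.9.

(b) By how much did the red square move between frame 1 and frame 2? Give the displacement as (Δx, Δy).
(3.9, -0.5)

The red square was at (1.0, 1.9) in frame 1 and (4.9, 1.4) in frame 2.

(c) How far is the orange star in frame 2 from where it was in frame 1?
2.3

The orange star moved from (2.8, 9.1) to (1.1, 7.6), a distance of √(1.7² + 1.5²) ≈ 2.3.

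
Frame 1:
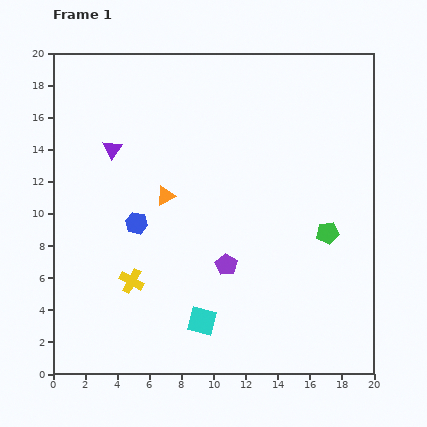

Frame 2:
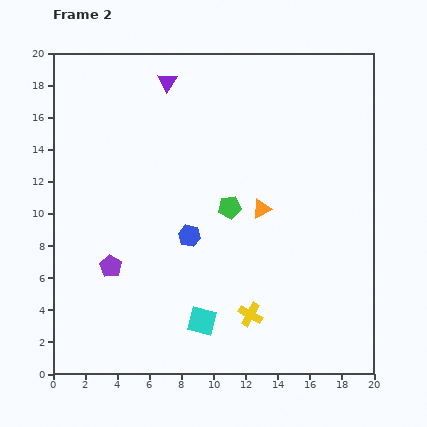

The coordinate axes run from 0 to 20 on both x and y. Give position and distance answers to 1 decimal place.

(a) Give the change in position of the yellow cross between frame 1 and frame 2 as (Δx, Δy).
(7.4, -2.1)

The yellow cross was at (4.9, 5.8) in frame 1 and (12.3, 3.7) in frame 2.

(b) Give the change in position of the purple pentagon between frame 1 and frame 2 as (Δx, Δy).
(-7.2, -0.1)

The purple pentagon was at (10.8, 6.8) in frame 1 and (3.6, 6.7) in frame 2.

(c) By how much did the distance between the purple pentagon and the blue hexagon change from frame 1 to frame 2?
-0.9

Distance in frame 1: 6.2. Distance in frame 2: 5.3.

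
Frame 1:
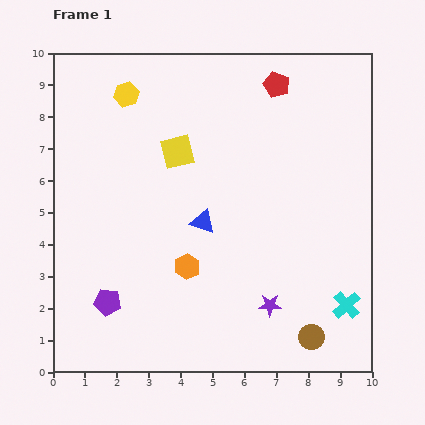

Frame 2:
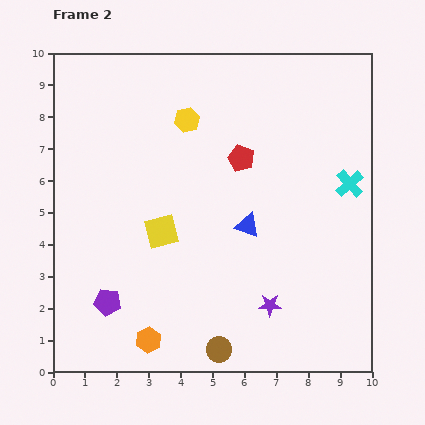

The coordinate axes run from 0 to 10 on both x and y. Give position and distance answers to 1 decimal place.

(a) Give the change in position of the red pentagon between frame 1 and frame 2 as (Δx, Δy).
(-1.1, -2.3)

The red pentagon was at (7.0, 9.0) in frame 1 and (5.9, 6.7) in frame 2.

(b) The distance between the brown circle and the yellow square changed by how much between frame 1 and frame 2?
-3.1

Distance in frame 1: 7.2. Distance in frame 2: 4.1.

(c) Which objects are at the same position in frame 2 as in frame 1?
the purple pentagon, the purple star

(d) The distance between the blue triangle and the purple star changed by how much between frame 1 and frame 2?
-0.7

Distance in frame 1: 3.3. Distance in frame 2: 2.6.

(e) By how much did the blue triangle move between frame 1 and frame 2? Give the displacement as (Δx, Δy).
(1.4, -0.1)

The blue triangle was at (4.7, 4.7) in frame 1 and (6.1, 4.6) in frame 2.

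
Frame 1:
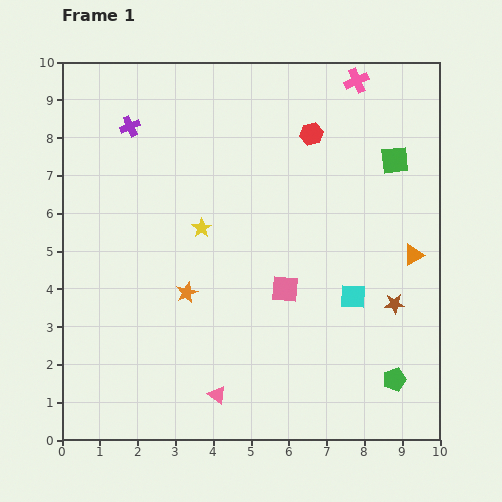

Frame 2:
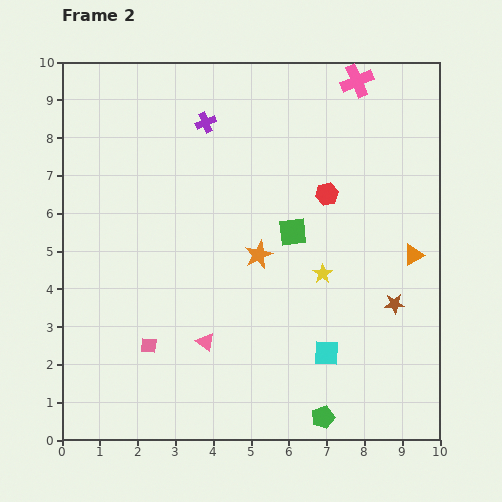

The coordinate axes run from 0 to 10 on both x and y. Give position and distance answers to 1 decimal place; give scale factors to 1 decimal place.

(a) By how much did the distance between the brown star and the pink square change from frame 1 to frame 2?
+3.7

Distance in frame 1: 2.9. Distance in frame 2: 6.6.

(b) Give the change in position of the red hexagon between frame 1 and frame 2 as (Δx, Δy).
(0.4, -1.6)

The red hexagon was at (6.6, 8.1) in frame 1 and (7.0, 6.5) in frame 2.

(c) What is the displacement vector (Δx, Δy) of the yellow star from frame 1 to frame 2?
(3.2, -1.2)

The yellow star was at (3.7, 5.6) in frame 1 and (6.9, 4.4) in frame 2.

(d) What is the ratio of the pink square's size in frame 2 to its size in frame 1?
0.6×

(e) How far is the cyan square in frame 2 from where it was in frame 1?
1.7

The cyan square moved from (7.7, 3.8) to (7.0, 2.3), a distance of √(0.7² + 1.5²) ≈ 1.7.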